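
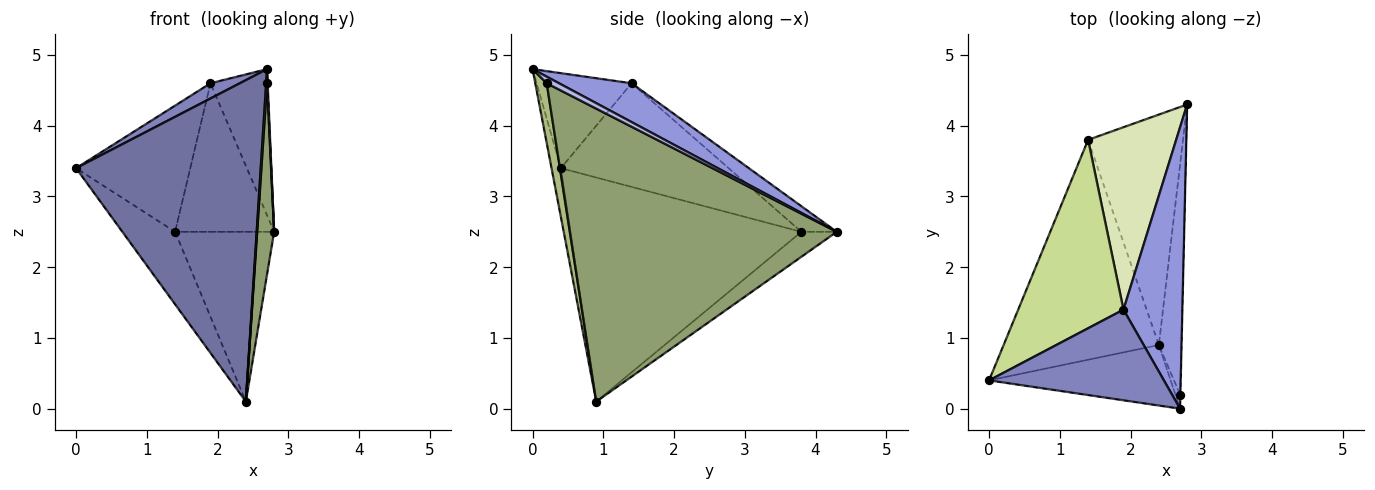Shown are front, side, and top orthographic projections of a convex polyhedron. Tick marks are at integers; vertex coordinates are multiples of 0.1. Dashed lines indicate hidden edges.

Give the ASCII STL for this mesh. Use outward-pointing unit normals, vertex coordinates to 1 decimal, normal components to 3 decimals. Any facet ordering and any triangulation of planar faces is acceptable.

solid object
 facet normal -0.050 -0.982 -0.185
  outer loop
   vertex 2.4 0.9 0.1
   vertex 2.7 0.0 4.8
   vertex 0.0 0.4 3.4
  endloop
 endfacet
 facet normal -0.472 -0.146 0.869
  outer loop
   vertex 1.9 1.4 4.6
   vertex 0.0 0.4 3.4
   vertex 2.7 0.0 4.8
  endloop
 endfacet
 facet normal 0.505 0.398 0.766
  outer loop
   vertex 1.9 1.4 4.6
   vertex 2.7 0.0 4.8
   vertex 2.8 4.3 2.5
  endloop
 endfacet
 facet normal 0.998 -0.050 -0.050
  outer loop
   vertex 2.7 0.2 4.6
   vertex 2.8 4.3 2.5
   vertex 2.7 0.0 4.8
  endloop
 endfacet
 facet normal 0.995 -0.063 -0.076
  outer loop
   vertex 2.7 0.2 4.6
   vertex 2.4 0.9 0.1
   vertex 2.8 4.3 2.5
  endloop
 endfacet
 facet normal 0.994 -0.078 -0.078
  outer loop
   vertex 2.7 0.2 4.6
   vertex 2.7 0.0 4.8
   vertex 2.4 0.9 0.1
  endloop
 endfacet
 facet normal -0.633 0.431 0.643
  outer loop
   vertex 1.4 3.8 2.5
   vertex 0.0 0.4 3.4
   vertex 1.9 1.4 4.6
  endloop
 endfacet
 facet normal -0.220 0.616 0.756
  outer loop
   vertex 1.4 3.8 2.5
   vertex 1.9 1.4 4.6
   vertex 2.8 4.3 2.5
  endloop
 endfacet
 facet normal -0.808 0.185 -0.560
  outer loop
   vertex 1.4 3.8 2.5
   vertex 2.4 0.9 0.1
   vertex 0.0 0.4 3.4
  endloop
 endfacet
 facet normal -0.207 0.580 -0.788
  outer loop
   vertex 1.4 3.8 2.5
   vertex 2.8 4.3 2.5
   vertex 2.4 0.9 0.1
  endloop
 endfacet
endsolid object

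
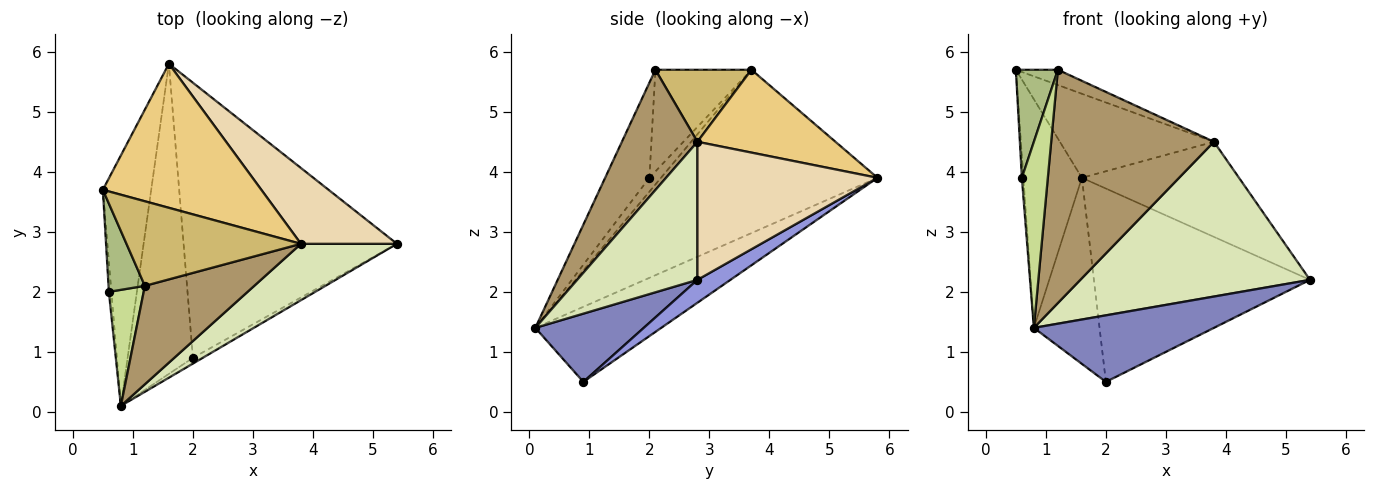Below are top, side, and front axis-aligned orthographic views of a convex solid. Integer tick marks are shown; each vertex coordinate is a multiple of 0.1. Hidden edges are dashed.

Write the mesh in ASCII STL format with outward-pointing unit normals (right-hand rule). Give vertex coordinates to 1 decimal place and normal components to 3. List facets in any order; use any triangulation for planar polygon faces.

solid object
 facet normal -0.928 0.251 -0.275
  outer loop
   vertex 1.6 5.8 3.9
   vertex 0.8 0.1 1.4
   vertex 0.5 3.7 5.7
  endloop
 endfacet
 facet normal 0.514 -0.854 -0.074
  outer loop
   vertex 2.0 0.9 0.5
   vertex 5.4 2.8 2.2
   vertex 0.8 0.1 1.4
  endloop
 endfacet
 facet normal 0.087 0.573 -0.815
  outer loop
   vertex 2.0 0.9 0.5
   vertex 1.6 5.8 3.9
   vertex 5.4 2.8 2.2
  endloop
 endfacet
 facet normal -0.702 0.366 -0.611
  outer loop
   vertex 2.0 0.9 0.5
   vertex 0.8 0.1 1.4
   vertex 1.6 5.8 3.9
  endloop
 endfacet
 facet normal -0.976 0.129 -0.176
  outer loop
   vertex 0.6 2.0 3.9
   vertex 0.5 3.7 5.7
   vertex 0.8 0.1 1.4
  endloop
 endfacet
 facet normal -0.871 -0.381 0.311
  outer loop
   vertex 0.6 2.0 3.9
   vertex 1.2 2.1 5.7
   vertex 0.5 3.7 5.7
  endloop
 endfacet
 facet normal -0.823 -0.483 0.301
  outer loop
   vertex 0.6 2.0 3.9
   vertex 0.8 0.1 1.4
   vertex 1.2 2.1 5.7
  endloop
 endfacet
 facet normal 0.441 -0.843 0.307
  outer loop
   vertex 3.8 2.8 4.5
   vertex 0.8 0.1 1.4
   vertex 5.4 2.8 2.2
  endloop
 endfacet
 facet normal 0.393 -0.847 0.357
  outer loop
   vertex 3.8 2.8 4.5
   vertex 1.2 2.1 5.7
   vertex 0.8 0.1 1.4
  endloop
 endfacet
 facet normal 0.376 0.165 0.912
  outer loop
   vertex 3.8 2.8 4.5
   vertex 0.5 3.7 5.7
   vertex 1.2 2.1 5.7
  endloop
 endfacet
 facet normal 0.412 0.459 0.787
  outer loop
   vertex 3.8 2.8 4.5
   vertex 1.6 5.8 3.9
   vertex 0.5 3.7 5.7
  endloop
 endfacet
 facet normal 0.667 0.582 0.464
  outer loop
   vertex 3.8 2.8 4.5
   vertex 5.4 2.8 2.2
   vertex 1.6 5.8 3.9
  endloop
 endfacet
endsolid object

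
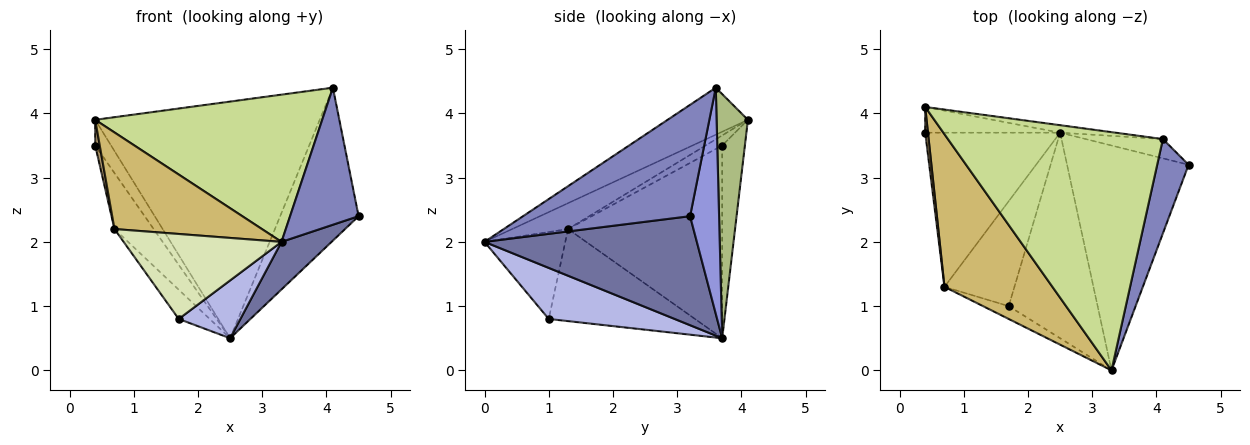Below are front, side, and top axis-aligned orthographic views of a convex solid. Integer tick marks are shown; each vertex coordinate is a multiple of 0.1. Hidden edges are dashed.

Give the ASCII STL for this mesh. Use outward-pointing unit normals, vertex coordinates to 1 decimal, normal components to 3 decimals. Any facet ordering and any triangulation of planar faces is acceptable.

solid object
 facet normal 0.660 -0.155 -0.735
  outer loop
   vertex 2.5 3.7 0.5
   vertex 4.5 3.2 2.4
   vertex 3.3 0.0 2.0
  endloop
 endfacet
 facet normal 0.895 -0.367 0.252
  outer loop
   vertex 4.1 3.6 4.4
   vertex 3.3 0.0 2.0
   vertex 4.5 3.2 2.4
  endloop
 endfacet
 facet normal 0.344 0.931 -0.117
  outer loop
   vertex 4.1 3.6 4.4
   vertex 4.5 3.2 2.4
   vertex 2.5 3.7 0.5
  endloop
 endfacet
 facet normal 0.484 -0.237 -0.843
  outer loop
   vertex 1.7 1.0 0.8
   vertex 2.5 3.7 0.5
   vertex 3.3 0.0 2.0
  endloop
 endfacet
 facet normal -0.711 0.497 -0.497
  outer loop
   vertex 0.4 4.1 3.9
   vertex 2.5 3.7 0.5
   vertex 0.4 3.7 3.5
  endloop
 endfacet
 facet normal 0.138 0.990 -0.031
  outer loop
   vertex 0.4 4.1 3.9
   vertex 4.1 3.6 4.4
   vertex 2.5 3.7 0.5
  endloop
 endfacet
 facet normal -0.183 -0.517 0.836
  outer loop
   vertex 0.4 4.1 3.9
   vertex 3.3 0.0 2.0
   vertex 4.1 3.6 4.4
  endloop
 endfacet
 facet normal -0.451 -0.882 -0.133
  outer loop
   vertex 0.7 1.3 2.2
   vertex 1.7 1.0 0.8
   vertex 3.3 0.0 2.0
  endloop
 endfacet
 facet normal -0.933 -0.254 0.254
  outer loop
   vertex 0.7 1.3 2.2
   vertex 0.4 4.1 3.9
   vertex 0.4 3.7 3.5
  endloop
 endfacet
 facet normal -0.198 -0.524 0.828
  outer loop
   vertex 0.7 1.3 2.2
   vertex 3.3 0.0 2.0
   vertex 0.4 4.1 3.9
  endloop
 endfacet
 facet normal -0.802 0.204 -0.561
  outer loop
   vertex 0.7 1.3 2.2
   vertex 0.4 3.7 3.5
   vertex 2.5 3.7 0.5
  endloop
 endfacet
 facet normal -0.785 0.166 -0.596
  outer loop
   vertex 0.7 1.3 2.2
   vertex 2.5 3.7 0.5
   vertex 1.7 1.0 0.8
  endloop
 endfacet
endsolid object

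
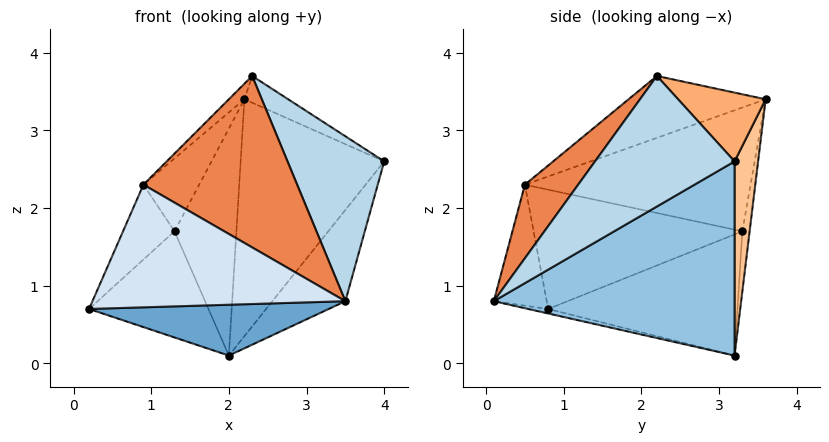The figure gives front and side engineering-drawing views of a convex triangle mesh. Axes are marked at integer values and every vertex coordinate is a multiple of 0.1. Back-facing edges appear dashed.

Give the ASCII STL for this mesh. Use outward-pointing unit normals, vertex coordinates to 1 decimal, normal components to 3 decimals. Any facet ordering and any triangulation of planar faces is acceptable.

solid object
 facet normal -0.019 -0.229 -0.973
  outer loop
   vertex 2.0 3.2 0.1
   vertex 3.5 0.1 0.8
   vertex 0.2 0.8 0.7
  endloop
 endfacet
 facet normal 0.760 0.230 -0.608
  outer loop
   vertex 2.0 3.2 0.1
   vertex 4.0 3.2 2.6
   vertex 3.5 0.1 0.8
  endloop
 endfacet
 facet normal 0.657 -0.455 0.601
  outer loop
   vertex 2.3 2.2 3.7
   vertex 3.5 0.1 0.8
   vertex 4.0 3.2 2.6
  endloop
 endfacet
 facet normal -0.204 -0.975 -0.094
  outer loop
   vertex 0.9 0.5 2.3
   vertex 0.2 0.8 0.7
   vertex 3.5 0.1 0.8
  endloop
 endfacet
 facet normal 0.253 -0.731 0.634
  outer loop
   vertex 0.9 0.5 2.3
   vertex 3.5 0.1 0.8
   vertex 2.3 2.2 3.7
  endloop
 endfacet
 facet normal 0.436 0.218 0.873
  outer loop
   vertex 2.2 3.6 3.4
   vertex 2.3 2.2 3.7
   vertex 4.0 3.2 2.6
  endloop
 endfacet
 facet normal 0.160 0.979 -0.128
  outer loop
   vertex 2.2 3.6 3.4
   vertex 4.0 3.2 2.6
   vertex 2.0 3.2 0.1
  endloop
 endfacet
 facet normal -0.755 0.086 0.651
  outer loop
   vertex 2.2 3.6 3.4
   vertex 0.9 0.5 2.3
   vertex 2.3 2.2 3.7
  endloop
 endfacet
 facet normal -0.116 0.987 -0.113
  outer loop
   vertex 1.3 3.3 1.7
   vertex 2.2 3.6 3.4
   vertex 2.0 3.2 0.1
  endloop
 endfacet
 facet normal -0.784 0.495 -0.374
  outer loop
   vertex 1.3 3.3 1.7
   vertex 2.0 3.2 0.1
   vertex 0.2 0.8 0.7
  endloop
 endfacet
 facet normal -0.879 0.217 0.425
  outer loop
   vertex 1.3 3.3 1.7
   vertex 0.2 0.8 0.7
   vertex 0.9 0.5 2.3
  endloop
 endfacet
 facet normal -0.878 0.217 0.427
  outer loop
   vertex 1.3 3.3 1.7
   vertex 0.9 0.5 2.3
   vertex 2.2 3.6 3.4
  endloop
 endfacet
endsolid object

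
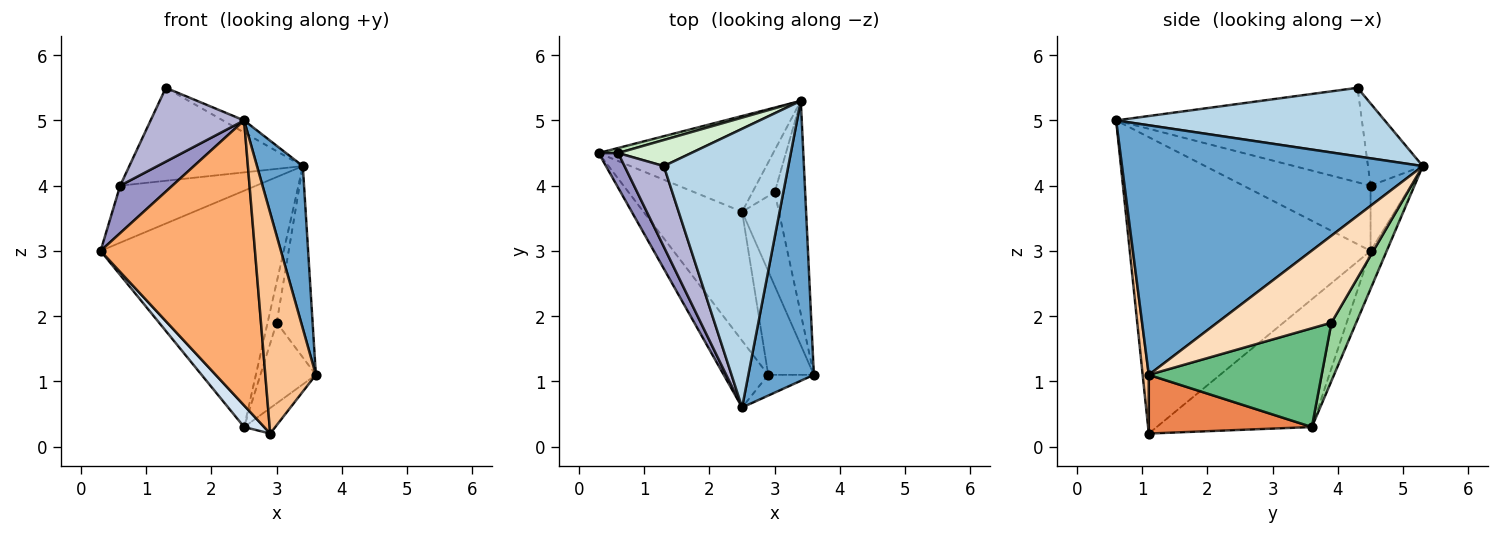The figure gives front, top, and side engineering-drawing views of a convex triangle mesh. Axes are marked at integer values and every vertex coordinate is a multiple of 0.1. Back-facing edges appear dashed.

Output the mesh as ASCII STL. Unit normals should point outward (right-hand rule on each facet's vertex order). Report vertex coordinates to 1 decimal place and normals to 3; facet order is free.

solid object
 facet normal 0.957 -0.146 0.251
  outer loop
   vertex 2.5 0.6 5.0
   vertex 3.6 1.1 1.1
   vertex 3.4 5.3 4.3
  endloop
 endfacet
 facet normal -0.081 0.924 -0.374
  outer loop
   vertex 2.5 3.6 0.3
   vertex 0.3 4.5 3.0
   vertex 3.4 5.3 4.3
  endloop
 endfacet
 facet normal 0.482 0.038 0.875
  outer loop
   vertex 1.3 4.3 5.5
   vertex 2.5 0.6 5.0
   vertex 3.4 5.3 4.3
  endloop
 endfacet
 facet normal -0.788 -0.102 -0.608
  outer loop
   vertex 2.9 1.1 0.2
   vertex 0.3 4.5 3.0
   vertex 2.5 3.6 0.3
  endloop
 endfacet
 facet normal 0.781 0.149 -0.607
  outer loop
   vertex 2.9 1.1 0.2
   vertex 2.5 3.6 0.3
   vertex 3.6 1.1 1.1
  endloop
 endfacet
 facet normal -0.835 -0.535 -0.125
  outer loop
   vertex 2.9 1.1 0.2
   vertex 2.5 0.6 5.0
   vertex 0.3 4.5 3.0
  endloop
 endfacet
 facet normal 0.120 -0.988 -0.093
  outer loop
   vertex 2.9 1.1 0.2
   vertex 3.6 1.1 1.1
   vertex 2.5 0.6 5.0
  endloop
 endfacet
 facet normal 0.905 0.284 -0.317
  outer loop
   vertex 3.0 3.9 1.9
   vertex 3.4 5.3 4.3
   vertex 3.6 1.1 1.1
  endloop
 endfacet
 facet normal 0.897 0.288 -0.334
  outer loop
   vertex 3.0 3.9 1.9
   vertex 3.6 1.1 1.1
   vertex 2.5 3.6 0.3
  endloop
 endfacet
 facet normal 0.883 0.325 -0.337
  outer loop
   vertex 3.0 3.9 1.9
   vertex 2.5 3.6 0.3
   vertex 3.4 5.3 4.3
  endloop
 endfacet
 facet normal -0.282 0.956 0.085
  outer loop
   vertex 0.6 4.5 4.0
   vertex 3.4 5.3 4.3
   vertex 0.3 4.5 3.0
  endloop
 endfacet
 facet normal -0.291 0.921 0.259
  outer loop
   vertex 0.6 4.5 4.0
   vertex 1.3 4.3 5.5
   vertex 3.4 5.3 4.3
  endloop
 endfacet
 facet normal -0.891 -0.366 0.267
  outer loop
   vertex 0.6 4.5 4.0
   vertex 0.3 4.5 3.0
   vertex 2.5 0.6 5.0
  endloop
 endfacet
 facet normal -0.871 -0.331 0.362
  outer loop
   vertex 0.6 4.5 4.0
   vertex 2.5 0.6 5.0
   vertex 1.3 4.3 5.5
  endloop
 endfacet
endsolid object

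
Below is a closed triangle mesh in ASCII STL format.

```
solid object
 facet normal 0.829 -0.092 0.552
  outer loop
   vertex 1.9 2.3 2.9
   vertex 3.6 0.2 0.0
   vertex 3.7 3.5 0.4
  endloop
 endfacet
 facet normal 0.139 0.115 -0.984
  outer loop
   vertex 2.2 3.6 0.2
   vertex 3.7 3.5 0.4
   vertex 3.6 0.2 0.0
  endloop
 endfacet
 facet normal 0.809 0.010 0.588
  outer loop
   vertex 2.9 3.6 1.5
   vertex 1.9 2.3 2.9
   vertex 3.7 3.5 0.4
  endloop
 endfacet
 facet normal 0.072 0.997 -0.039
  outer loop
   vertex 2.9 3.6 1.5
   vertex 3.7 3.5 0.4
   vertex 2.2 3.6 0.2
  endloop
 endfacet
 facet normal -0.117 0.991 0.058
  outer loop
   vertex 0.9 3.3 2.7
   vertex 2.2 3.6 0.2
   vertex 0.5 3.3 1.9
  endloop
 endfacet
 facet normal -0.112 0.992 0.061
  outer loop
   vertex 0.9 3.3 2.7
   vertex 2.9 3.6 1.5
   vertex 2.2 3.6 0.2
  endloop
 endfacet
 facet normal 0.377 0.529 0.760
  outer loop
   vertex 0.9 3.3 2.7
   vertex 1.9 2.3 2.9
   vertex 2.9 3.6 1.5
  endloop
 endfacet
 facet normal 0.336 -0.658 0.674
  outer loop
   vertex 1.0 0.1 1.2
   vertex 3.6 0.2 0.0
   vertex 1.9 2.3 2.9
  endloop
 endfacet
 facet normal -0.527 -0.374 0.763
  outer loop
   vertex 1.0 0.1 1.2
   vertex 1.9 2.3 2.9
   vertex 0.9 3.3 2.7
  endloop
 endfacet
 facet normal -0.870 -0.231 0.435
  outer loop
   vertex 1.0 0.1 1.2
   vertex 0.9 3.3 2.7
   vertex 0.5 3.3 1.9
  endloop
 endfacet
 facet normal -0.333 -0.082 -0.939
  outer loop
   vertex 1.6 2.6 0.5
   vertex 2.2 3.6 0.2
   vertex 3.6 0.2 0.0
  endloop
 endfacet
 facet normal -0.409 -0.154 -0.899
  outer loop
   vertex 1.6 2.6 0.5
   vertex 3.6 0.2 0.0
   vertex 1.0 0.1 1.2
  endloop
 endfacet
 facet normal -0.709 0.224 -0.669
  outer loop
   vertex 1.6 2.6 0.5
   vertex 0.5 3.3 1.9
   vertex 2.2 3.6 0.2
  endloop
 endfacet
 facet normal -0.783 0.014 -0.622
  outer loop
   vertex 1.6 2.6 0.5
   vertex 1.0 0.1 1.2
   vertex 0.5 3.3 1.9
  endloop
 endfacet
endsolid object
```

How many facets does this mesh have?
14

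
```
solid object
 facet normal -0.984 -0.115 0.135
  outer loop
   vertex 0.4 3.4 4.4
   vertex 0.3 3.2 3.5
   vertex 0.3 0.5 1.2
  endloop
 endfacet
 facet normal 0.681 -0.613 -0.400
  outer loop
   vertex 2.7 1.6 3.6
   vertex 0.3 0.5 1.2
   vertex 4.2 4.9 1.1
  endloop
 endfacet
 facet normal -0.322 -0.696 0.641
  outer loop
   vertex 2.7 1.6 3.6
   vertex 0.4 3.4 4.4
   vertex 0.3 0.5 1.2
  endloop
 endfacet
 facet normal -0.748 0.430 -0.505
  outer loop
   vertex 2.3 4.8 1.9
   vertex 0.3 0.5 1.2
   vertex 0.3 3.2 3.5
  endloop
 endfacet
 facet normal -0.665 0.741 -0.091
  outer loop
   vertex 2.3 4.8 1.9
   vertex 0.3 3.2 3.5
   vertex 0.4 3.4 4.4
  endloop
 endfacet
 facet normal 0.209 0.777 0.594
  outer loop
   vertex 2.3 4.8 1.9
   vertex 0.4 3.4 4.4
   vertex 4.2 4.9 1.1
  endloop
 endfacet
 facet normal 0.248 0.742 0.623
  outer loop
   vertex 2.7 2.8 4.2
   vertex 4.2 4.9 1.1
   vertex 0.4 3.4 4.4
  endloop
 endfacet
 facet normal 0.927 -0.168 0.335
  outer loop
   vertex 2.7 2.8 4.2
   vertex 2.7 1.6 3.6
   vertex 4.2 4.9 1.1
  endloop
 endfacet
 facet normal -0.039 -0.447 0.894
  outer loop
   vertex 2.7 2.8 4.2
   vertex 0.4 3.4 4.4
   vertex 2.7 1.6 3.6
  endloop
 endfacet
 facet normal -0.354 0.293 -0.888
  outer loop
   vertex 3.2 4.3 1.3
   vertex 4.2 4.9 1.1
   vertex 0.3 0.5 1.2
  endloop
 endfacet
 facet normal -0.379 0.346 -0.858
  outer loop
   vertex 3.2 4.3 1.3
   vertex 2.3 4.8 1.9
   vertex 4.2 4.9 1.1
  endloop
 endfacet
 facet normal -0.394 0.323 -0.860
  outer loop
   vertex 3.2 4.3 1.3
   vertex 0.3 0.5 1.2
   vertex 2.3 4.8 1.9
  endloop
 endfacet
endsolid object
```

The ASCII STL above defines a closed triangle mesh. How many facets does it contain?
12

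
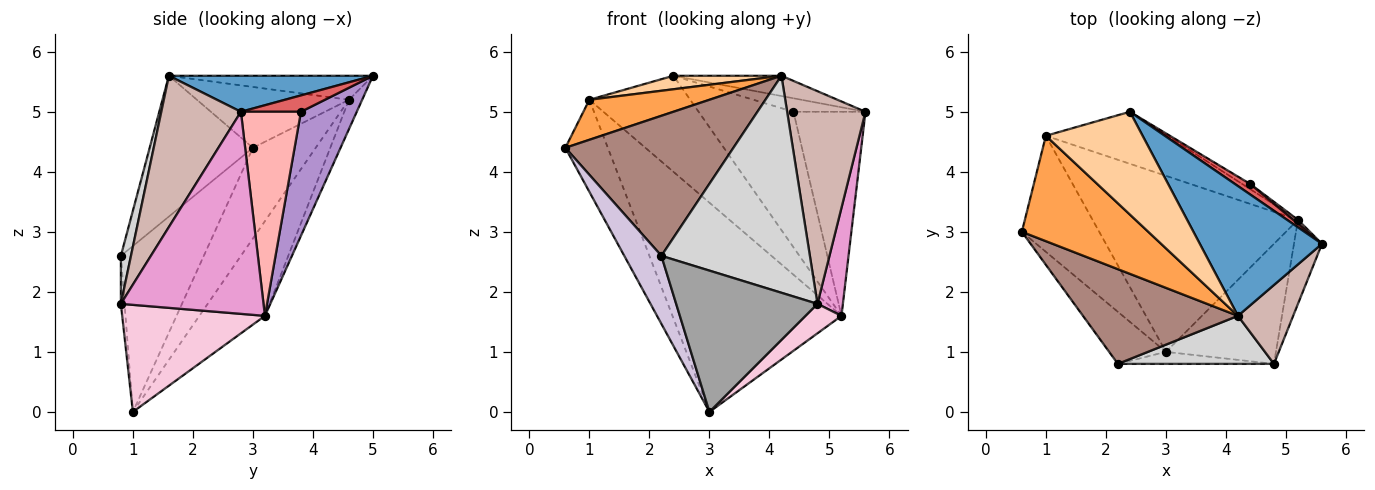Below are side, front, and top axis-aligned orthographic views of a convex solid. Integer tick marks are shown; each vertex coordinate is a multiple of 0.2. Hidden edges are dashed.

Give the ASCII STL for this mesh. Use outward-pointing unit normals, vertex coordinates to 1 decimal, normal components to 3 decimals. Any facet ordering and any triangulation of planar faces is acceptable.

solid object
 facet normal 0.280 0.148 0.949
  outer loop
   vertex 4.2 1.6 5.6
   vertex 5.6 2.8 5.0
   vertex 2.4 5.0 5.6
  endloop
 endfacet
 facet normal -0.676 0.458 -0.577
  outer loop
   vertex 1.0 4.6 5.2
   vertex 3.0 1.0 0.0
   vertex 0.6 3.0 4.4
  endloop
 endfacet
 facet normal -0.410 -0.324 0.853
  outer loop
   vertex 1.0 4.6 5.2
   vertex 0.6 3.0 4.4
   vertex 4.2 1.6 5.6
  endloop
 endfacet
 facet normal -0.239 -0.126 0.963
  outer loop
   vertex 1.0 4.6 5.2
   vertex 4.2 1.6 5.6
   vertex 2.4 5.0 5.6
  endloop
 endfacet
 facet normal -0.114 0.874 -0.473
  outer loop
   vertex 1.0 4.6 5.2
   vertex 2.4 5.0 5.6
   vertex 5.2 3.2 1.6
  endloop
 endfacet
 facet normal -0.285 0.733 -0.617
  outer loop
   vertex 1.0 4.6 5.2
   vertex 5.2 3.2 1.6
   vertex 3.0 1.0 0.0
  endloop
 endfacet
 facet normal 0.550 0.659 0.513
  outer loop
   vertex 4.4 3.8 5.0
   vertex 2.4 5.0 5.6
   vertex 5.6 2.8 5.0
  endloop
 endfacet
 facet normal 0.640 0.768 0.015
  outer loop
   vertex 4.4 3.8 5.0
   vertex 5.6 2.8 5.0
   vertex 5.2 3.2 1.6
  endloop
 endfacet
 facet normal 0.507 0.861 -0.033
  outer loop
   vertex 4.4 3.8 5.0
   vertex 5.2 3.2 1.6
   vertex 2.4 5.0 5.6
  endloop
 endfacet
 facet normal -0.871 -0.390 -0.298
  outer loop
   vertex 2.2 0.8 2.6
   vertex 0.6 3.0 4.4
   vertex 3.0 1.0 0.0
  endloop
 endfacet
 facet normal -0.454 -0.738 0.499
  outer loop
   vertex 2.2 0.8 2.6
   vertex 4.2 1.6 5.6
   vertex 0.6 3.0 4.4
  endloop
 endfacet
 facet normal 0.690 -0.679 0.252
  outer loop
   vertex 4.8 0.8 1.8
   vertex 5.6 2.8 5.0
   vertex 4.2 1.6 5.6
  endloop
 endfacet
 facet normal 0.975 -0.174 -0.135
  outer loop
   vertex 4.8 0.8 1.8
   vertex 5.2 3.2 1.6
   vertex 5.6 2.8 5.0
  endloop
 endfacet
 facet normal 0.687 -0.173 -0.706
  outer loop
   vertex 4.8 0.8 1.8
   vertex 3.0 1.0 0.0
   vertex 5.2 3.2 1.6
  endloop
 endfacet
 facet normal -0.026 -0.996 -0.085
  outer loop
   vertex 4.8 0.8 1.8
   vertex 2.2 0.8 2.6
   vertex 3.0 1.0 0.0
  endloop
 endfacet
 facet normal 0.066 -0.974 0.216
  outer loop
   vertex 4.8 0.8 1.8
   vertex 4.2 1.6 5.6
   vertex 2.2 0.8 2.6
  endloop
 endfacet
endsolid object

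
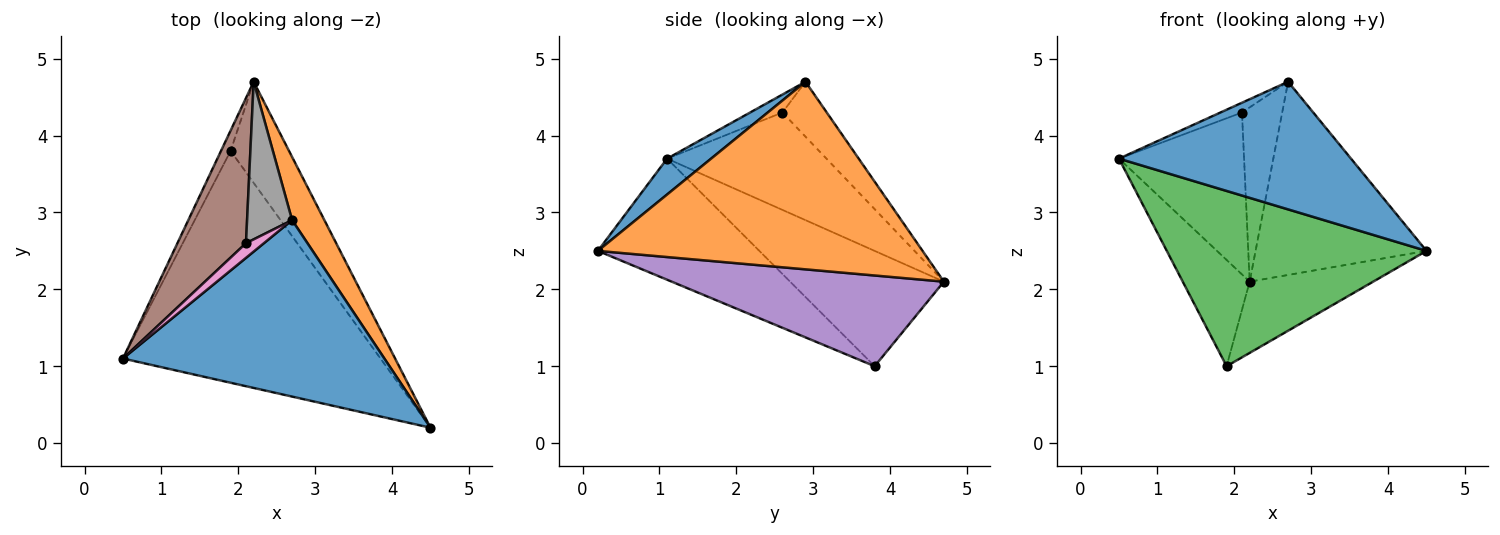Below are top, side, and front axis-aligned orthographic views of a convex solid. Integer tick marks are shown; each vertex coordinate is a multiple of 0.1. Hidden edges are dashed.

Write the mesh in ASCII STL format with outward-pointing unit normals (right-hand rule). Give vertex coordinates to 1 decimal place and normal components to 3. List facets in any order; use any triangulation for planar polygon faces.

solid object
 facet normal 0.111 -0.582 0.805
  outer loop
   vertex 2.7 2.9 4.7
   vertex 0.5 1.1 3.7
   vertex 4.5 0.2 2.5
  endloop
 endfacet
 facet normal 0.875 0.461 0.151
  outer loop
   vertex 2.7 2.9 4.7
   vertex 4.5 0.2 2.5
   vertex 2.2 4.7 2.1
  endloop
 endfacet
 facet normal -0.351 -0.565 -0.747
  outer loop
   vertex 1.9 3.8 1.0
   vertex 4.5 0.2 2.5
   vertex 0.5 1.1 3.7
  endloop
 endfacet
 facet normal -0.914 0.398 -0.076
  outer loop
   vertex 1.9 3.8 1.0
   vertex 0.5 1.1 3.7
   vertex 2.2 4.7 2.1
  endloop
 endfacet
 facet normal 0.785 0.356 -0.506
  outer loop
   vertex 1.9 3.8 1.0
   vertex 2.2 4.7 2.1
   vertex 4.5 0.2 2.5
  endloop
 endfacet
 facet normal -0.688 0.540 0.484
  outer loop
   vertex 2.1 2.6 4.3
   vertex 2.2 4.7 2.1
   vertex 0.5 1.1 3.7
  endloop
 endfacet
 facet normal -0.640 0.426 0.640
  outer loop
   vertex 2.1 2.6 4.3
   vertex 0.5 1.1 3.7
   vertex 2.7 2.9 4.7
  endloop
 endfacet
 facet normal -0.633 0.574 0.519
  outer loop
   vertex 2.1 2.6 4.3
   vertex 2.7 2.9 4.7
   vertex 2.2 4.7 2.1
  endloop
 endfacet
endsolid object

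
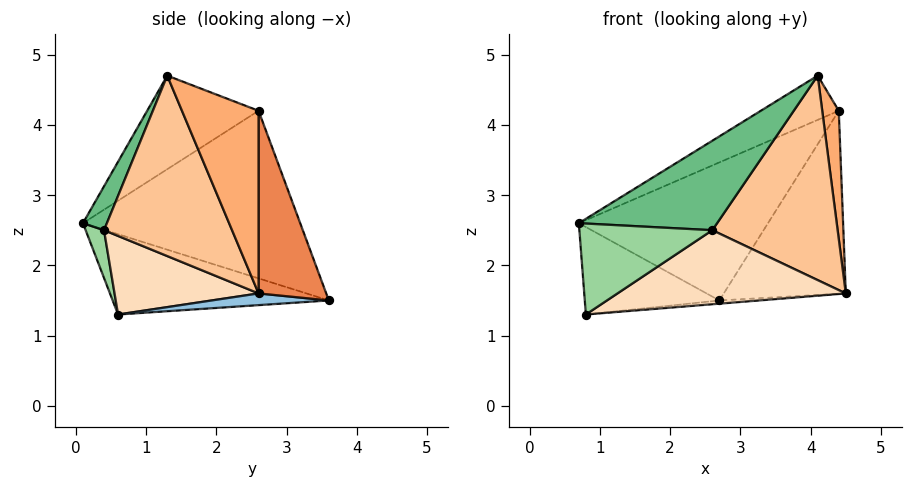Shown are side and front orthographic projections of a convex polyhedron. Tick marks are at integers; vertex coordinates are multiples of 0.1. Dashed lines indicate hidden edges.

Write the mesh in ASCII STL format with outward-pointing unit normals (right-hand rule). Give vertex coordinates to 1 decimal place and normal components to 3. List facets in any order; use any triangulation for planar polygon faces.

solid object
 facet normal -0.841 0.524 0.137
  outer loop
   vertex 0.8 0.6 1.3
   vertex 0.7 0.1 2.6
   vertex 2.7 3.6 1.5
  endloop
 endfacet
 facet normal 0.068 0.023 -0.997
  outer loop
   vertex 0.8 0.6 1.3
   vertex 2.7 3.6 1.5
   vertex 4.5 2.6 1.6
  endloop
 endfacet
 facet normal -0.613 0.533 0.583
  outer loop
   vertex 4.4 2.6 4.2
   vertex 2.7 3.6 1.5
   vertex 0.7 0.1 2.6
  endloop
 endfacet
 facet normal -0.580 0.406 0.707
  outer loop
   vertex 4.4 2.6 4.2
   vertex 0.7 0.1 2.6
   vertex 4.1 1.3 4.7
  endloop
 endfacet
 facet normal 0.485 0.874 0.019
  outer loop
   vertex 4.4 2.6 4.2
   vertex 4.5 2.6 1.6
   vertex 2.7 3.6 1.5
  endloop
 endfacet
 facet normal 0.977 -0.211 0.038
  outer loop
   vertex 4.4 2.6 4.2
   vertex 4.1 1.3 4.7
   vertex 4.5 2.6 1.6
  endloop
 endfacet
 facet normal 0.701 -0.686 -0.197
  outer loop
   vertex 2.6 0.4 2.5
   vertex 4.5 2.6 1.6
   vertex 4.1 1.3 4.7
  endloop
 endfacet
 facet normal 0.388 -0.616 -0.685
  outer loop
   vertex 2.6 0.4 2.5
   vertex 0.8 0.6 1.3
   vertex 4.5 2.6 1.6
  endloop
 endfacet
 facet normal 0.164 -0.947 0.276
  outer loop
   vertex 2.6 0.4 2.5
   vertex 4.1 1.3 4.7
   vertex 0.7 0.1 2.6
  endloop
 endfacet
 facet normal 0.128 -0.929 -0.347
  outer loop
   vertex 2.6 0.4 2.5
   vertex 0.7 0.1 2.6
   vertex 0.8 0.6 1.3
  endloop
 endfacet
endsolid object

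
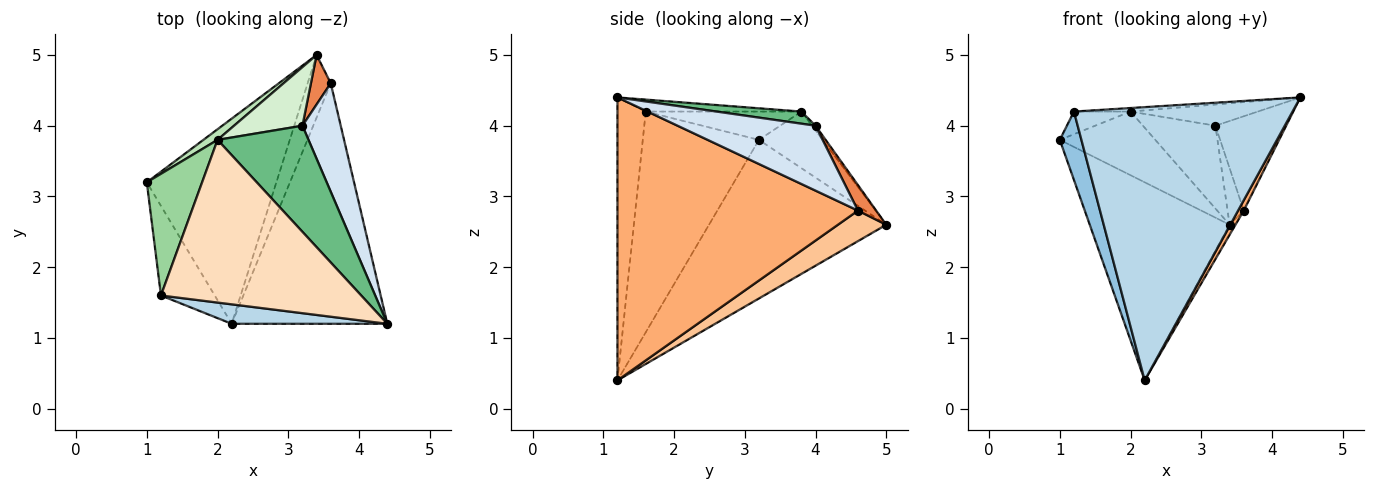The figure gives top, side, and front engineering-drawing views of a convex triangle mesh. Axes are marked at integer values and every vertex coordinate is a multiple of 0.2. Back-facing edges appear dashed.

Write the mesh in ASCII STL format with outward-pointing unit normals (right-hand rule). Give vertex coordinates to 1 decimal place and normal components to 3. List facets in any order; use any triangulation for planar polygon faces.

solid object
 facet normal -0.661 0.521 -0.540
  outer loop
   vertex 2.2 1.2 0.4
   vertex 1.0 3.2 3.8
   vertex 3.4 5.0 2.6
  endloop
 endfacet
 facet normal -0.956 -0.178 -0.233
  outer loop
   vertex 1.2 1.6 4.2
   vertex 1.0 3.2 3.8
   vertex 2.2 1.2 0.4
  endloop
 endfacet
 facet normal -0.128 -0.989 0.070
  outer loop
   vertex 1.2 1.6 4.2
   vertex 2.2 1.2 0.4
   vertex 4.4 1.2 4.4
  endloop
 endfacet
 facet normal 0.788 0.404 0.465
  outer loop
   vertex 3.6 4.6 2.8
   vertex 3.2 4.0 4.0
   vertex 4.4 1.2 4.4
  endloop
 endfacet
 facet normal 0.646 0.574 0.503
  outer loop
   vertex 3.6 4.6 2.8
   vertex 3.4 5.0 2.6
   vertex 3.2 4.0 4.0
  endloop
 endfacet
 facet normal 0.876 -0.021 -0.482
  outer loop
   vertex 3.6 4.6 2.8
   vertex 4.4 1.2 4.4
   vertex 2.2 1.2 0.4
  endloop
 endfacet
 facet normal 0.794 0.097 -0.600
  outer loop
   vertex 3.6 4.6 2.8
   vertex 2.2 1.2 0.4
   vertex 3.4 5.0 2.6
  endloop
 endfacet
 facet normal -0.060 0.022 0.998
  outer loop
   vertex 2.0 3.8 4.2
   vertex 1.2 1.6 4.2
   vertex 4.4 1.2 4.4
  endloop
 endfacet
 facet normal 0.130 0.194 0.972
  outer loop
   vertex 2.0 3.8 4.2
   vertex 4.4 1.2 4.4
   vertex 3.2 4.0 4.0
  endloop
 endfacet
 facet normal -0.449 0.163 0.878
  outer loop
   vertex 2.0 3.8 4.2
   vertex 1.0 3.2 3.8
   vertex 1.2 1.6 4.2
  endloop
 endfacet
 facet normal -0.549 0.824 0.137
  outer loop
   vertex 2.0 3.8 4.2
   vertex 3.4 5.0 2.6
   vertex 1.0 3.2 3.8
  endloop
 endfacet
 facet normal -0.040 0.816 0.577
  outer loop
   vertex 2.0 3.8 4.2
   vertex 3.2 4.0 4.0
   vertex 3.4 5.0 2.6
  endloop
 endfacet
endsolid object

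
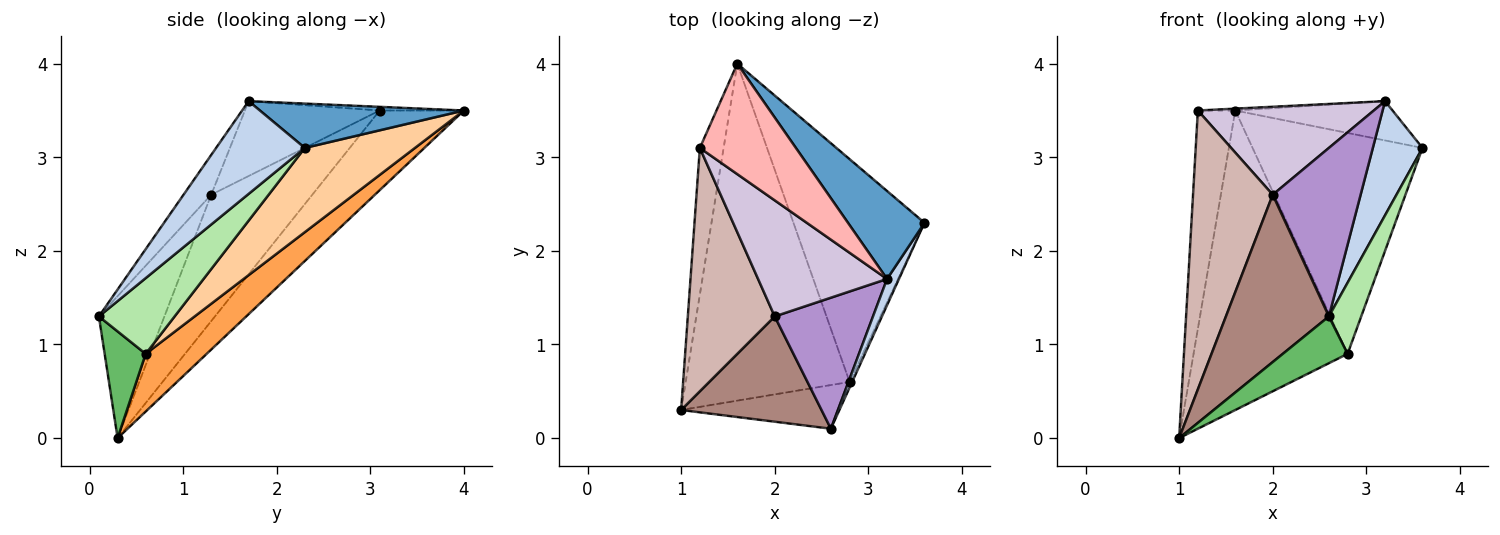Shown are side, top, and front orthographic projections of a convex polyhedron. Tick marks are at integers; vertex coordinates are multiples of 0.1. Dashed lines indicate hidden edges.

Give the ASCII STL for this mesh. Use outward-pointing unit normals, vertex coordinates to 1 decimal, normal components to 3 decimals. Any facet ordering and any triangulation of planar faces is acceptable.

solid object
 facet normal 0.468 0.361 0.807
  outer loop
   vertex 3.2 1.7 3.6
   vertex 3.6 2.3 3.1
   vertex 1.6 4.0 3.5
  endloop
 endfacet
 facet normal 0.867 -0.485 0.111
  outer loop
   vertex 2.6 0.1 1.3
   vertex 3.6 2.3 3.1
   vertex 3.2 1.7 3.6
  endloop
 endfacet
 facet normal 0.254 0.643 -0.723
  outer loop
   vertex 2.8 0.6 0.9
   vertex 1.0 0.3 0.0
   vertex 1.6 4.0 3.5
  endloop
 endfacet
 facet normal 0.415 0.641 -0.646
  outer loop
   vertex 2.8 0.6 0.9
   vertex 1.6 4.0 3.5
   vertex 3.6 2.3 3.1
  endloop
 endfacet
 facet normal 0.420 -0.663 -0.619
  outer loop
   vertex 2.8 0.6 0.9
   vertex 2.6 0.1 1.3
   vertex 1.0 0.3 0.0
  endloop
 endfacet
 facet normal 0.919 -0.392 -0.031
  outer loop
   vertex 2.8 0.6 0.9
   vertex 3.6 2.3 3.1
   vertex 2.6 0.1 1.3
  endloop
 endfacet
 facet normal -0.882 0.392 -0.263
  outer loop
   vertex 1.2 3.1 3.5
   vertex 1.6 4.0 3.5
   vertex 1.0 0.3 0.0
  endloop
 endfacet
 facet normal -0.038 0.017 0.999
  outer loop
   vertex 1.2 3.1 3.5
   vertex 3.2 1.7 3.6
   vertex 1.6 4.0 3.5
  endloop
 endfacet
 facet normal -0.241 -0.766 0.596
  outer loop
   vertex 2.0 1.3 2.6
   vertex 2.6 0.1 1.3
   vertex 3.2 1.7 3.6
  endloop
 endfacet
 facet normal -0.420 -0.548 0.723
  outer loop
   vertex 2.0 1.3 2.6
   vertex 3.2 1.7 3.6
   vertex 1.2 3.1 3.5
  endloop
 endfacet
 facet normal -0.474 -0.745 0.469
  outer loop
   vertex 2.0 1.3 2.6
   vertex 1.0 0.3 0.0
   vertex 2.6 0.1 1.3
  endloop
 endfacet
 facet normal -0.691 -0.545 0.475
  outer loop
   vertex 2.0 1.3 2.6
   vertex 1.2 3.1 3.5
   vertex 1.0 0.3 0.0
  endloop
 endfacet
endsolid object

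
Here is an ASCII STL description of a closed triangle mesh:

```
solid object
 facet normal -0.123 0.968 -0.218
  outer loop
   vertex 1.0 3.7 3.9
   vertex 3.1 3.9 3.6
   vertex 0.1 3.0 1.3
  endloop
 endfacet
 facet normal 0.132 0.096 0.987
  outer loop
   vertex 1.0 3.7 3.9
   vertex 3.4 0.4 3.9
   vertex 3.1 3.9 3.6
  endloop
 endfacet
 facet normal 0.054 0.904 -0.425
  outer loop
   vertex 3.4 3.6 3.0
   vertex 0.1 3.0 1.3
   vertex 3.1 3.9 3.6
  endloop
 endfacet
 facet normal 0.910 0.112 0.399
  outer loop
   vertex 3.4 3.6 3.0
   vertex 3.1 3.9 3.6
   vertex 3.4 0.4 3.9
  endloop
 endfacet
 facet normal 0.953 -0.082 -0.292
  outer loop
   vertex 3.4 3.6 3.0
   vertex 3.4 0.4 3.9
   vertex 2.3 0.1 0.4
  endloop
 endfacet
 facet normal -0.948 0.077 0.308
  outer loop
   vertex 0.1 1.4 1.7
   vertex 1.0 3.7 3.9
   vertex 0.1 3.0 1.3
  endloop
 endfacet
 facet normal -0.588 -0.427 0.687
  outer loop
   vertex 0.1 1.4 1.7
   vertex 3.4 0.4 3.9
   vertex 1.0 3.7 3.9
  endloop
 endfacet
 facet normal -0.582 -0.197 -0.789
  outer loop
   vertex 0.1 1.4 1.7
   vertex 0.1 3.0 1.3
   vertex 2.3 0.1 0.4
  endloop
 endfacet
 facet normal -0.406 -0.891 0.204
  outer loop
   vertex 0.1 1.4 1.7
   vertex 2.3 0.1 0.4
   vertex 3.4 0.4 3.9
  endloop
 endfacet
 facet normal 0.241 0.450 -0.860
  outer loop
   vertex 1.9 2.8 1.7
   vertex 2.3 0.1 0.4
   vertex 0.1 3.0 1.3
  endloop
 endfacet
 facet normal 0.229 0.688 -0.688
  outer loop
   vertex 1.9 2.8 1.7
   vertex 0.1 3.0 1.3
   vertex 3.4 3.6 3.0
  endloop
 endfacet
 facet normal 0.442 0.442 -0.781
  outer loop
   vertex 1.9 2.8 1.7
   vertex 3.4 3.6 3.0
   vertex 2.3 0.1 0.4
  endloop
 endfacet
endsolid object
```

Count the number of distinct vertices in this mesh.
8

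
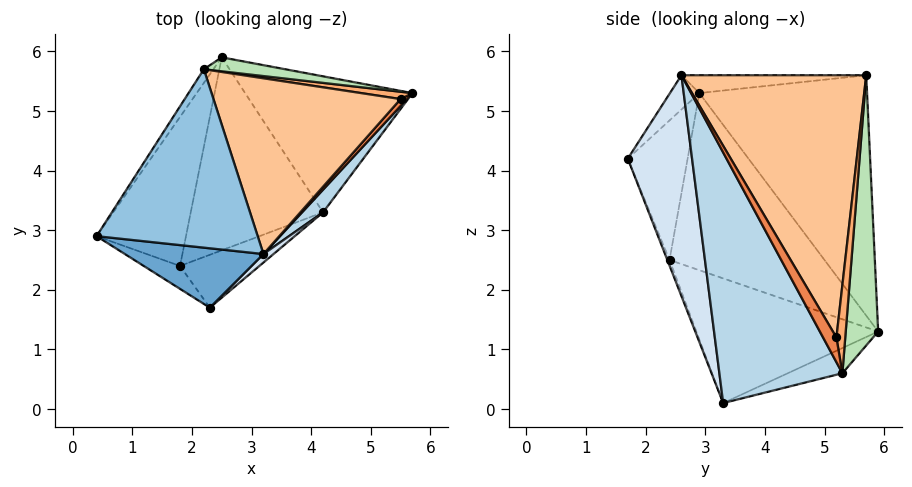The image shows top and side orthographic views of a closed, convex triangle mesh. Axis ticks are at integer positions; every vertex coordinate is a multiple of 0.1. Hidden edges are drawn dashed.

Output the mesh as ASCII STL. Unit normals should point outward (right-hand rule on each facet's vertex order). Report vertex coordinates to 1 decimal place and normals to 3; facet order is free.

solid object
 facet normal -0.149 -0.786 0.601
  outer loop
   vertex 3.2 2.6 5.6
   vertex 0.4 2.9 5.3
   vertex 2.3 1.7 4.2
  endloop
 endfacet
 facet normal -0.110 -0.036 0.993
  outer loop
   vertex 2.2 5.7 5.6
   vertex 0.4 2.9 5.3
   vertex 3.2 2.6 5.6
  endloop
 endfacet
 facet normal 0.790 -0.609 0.066
  outer loop
   vertex 4.2 3.3 0.1
   vertex 5.7 5.3 0.6
   vertex 3.2 2.6 5.6
  endloop
 endfacet
 facet normal 0.682 -0.731 0.031
  outer loop
   vertex 4.2 3.3 0.1
   vertex 3.2 2.6 5.6
   vertex 2.3 1.7 4.2
  endloop
 endfacet
 facet normal 0.889 -0.397 0.230
  outer loop
   vertex 5.5 5.2 1.2
   vertex 3.2 2.6 5.6
   vertex 5.7 5.3 0.6
  endloop
 endfacet
 facet normal 0.531 0.789 0.309
  outer loop
   vertex 5.5 5.2 1.2
   vertex 5.7 5.3 0.6
   vertex 2.2 5.7 5.6
  endloop
 endfacet
 facet normal 0.787 0.254 0.562
  outer loop
   vertex 5.5 5.2 1.2
   vertex 2.2 5.7 5.6
   vertex 3.2 2.6 5.6
  endloop
 endfacet
 facet normal -0.590 -0.793 -0.153
  outer loop
   vertex 1.8 2.4 2.5
   vertex 2.3 1.7 4.2
   vertex 0.4 2.9 5.3
  endloop
 endfacet
 facet normal -0.026 -0.927 -0.374
  outer loop
   vertex 1.8 2.4 2.5
   vertex 4.2 3.3 0.1
   vertex 2.3 1.7 4.2
  endloop
 endfacet
 facet normal -0.681 -0.112 -0.723
  outer loop
   vertex 2.5 5.9 1.3
   vertex 4.2 3.3 0.1
   vertex 1.8 2.4 2.5
  endloop
 endfacet
 facet normal 0.196 0.979 0.059
  outer loop
   vertex 2.5 5.9 1.3
   vertex 2.2 5.7 5.6
   vertex 5.7 5.3 0.6
  endloop
 endfacet
 facet normal -0.140 0.338 -0.931
  outer loop
   vertex 2.5 5.9 1.3
   vertex 5.7 5.3 0.6
   vertex 4.2 3.3 0.1
  endloop
 endfacet
 facet normal -0.839 0.543 -0.033
  outer loop
   vertex 2.5 5.9 1.3
   vertex 0.4 2.9 5.3
   vertex 2.2 5.7 5.6
  endloop
 endfacet
 facet normal -0.892 0.024 -0.451
  outer loop
   vertex 2.5 5.9 1.3
   vertex 1.8 2.4 2.5
   vertex 0.4 2.9 5.3
  endloop
 endfacet
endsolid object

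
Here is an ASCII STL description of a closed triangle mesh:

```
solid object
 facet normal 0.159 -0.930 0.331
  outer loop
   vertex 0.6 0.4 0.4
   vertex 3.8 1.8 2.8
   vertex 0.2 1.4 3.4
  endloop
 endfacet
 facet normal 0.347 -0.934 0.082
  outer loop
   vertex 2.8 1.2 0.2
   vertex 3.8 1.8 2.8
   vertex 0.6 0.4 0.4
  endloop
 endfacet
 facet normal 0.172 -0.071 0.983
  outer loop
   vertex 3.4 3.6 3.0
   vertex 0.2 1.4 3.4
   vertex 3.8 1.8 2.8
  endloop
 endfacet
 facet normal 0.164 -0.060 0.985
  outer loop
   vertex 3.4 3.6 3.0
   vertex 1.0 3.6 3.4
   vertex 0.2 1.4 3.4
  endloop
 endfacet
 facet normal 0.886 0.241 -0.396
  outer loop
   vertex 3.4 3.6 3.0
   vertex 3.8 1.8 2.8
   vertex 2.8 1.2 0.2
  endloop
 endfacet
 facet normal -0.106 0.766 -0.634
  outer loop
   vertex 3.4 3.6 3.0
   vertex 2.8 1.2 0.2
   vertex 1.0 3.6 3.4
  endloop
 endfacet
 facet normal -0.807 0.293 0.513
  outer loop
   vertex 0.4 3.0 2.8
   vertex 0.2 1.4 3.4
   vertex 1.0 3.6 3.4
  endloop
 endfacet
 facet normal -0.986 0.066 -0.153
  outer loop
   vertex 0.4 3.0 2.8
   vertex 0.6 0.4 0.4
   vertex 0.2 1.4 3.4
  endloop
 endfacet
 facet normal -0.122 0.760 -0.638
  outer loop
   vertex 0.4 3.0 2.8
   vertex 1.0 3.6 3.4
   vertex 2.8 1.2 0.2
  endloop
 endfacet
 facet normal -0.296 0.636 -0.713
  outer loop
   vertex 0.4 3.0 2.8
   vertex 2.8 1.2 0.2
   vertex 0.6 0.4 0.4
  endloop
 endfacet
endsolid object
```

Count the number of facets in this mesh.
10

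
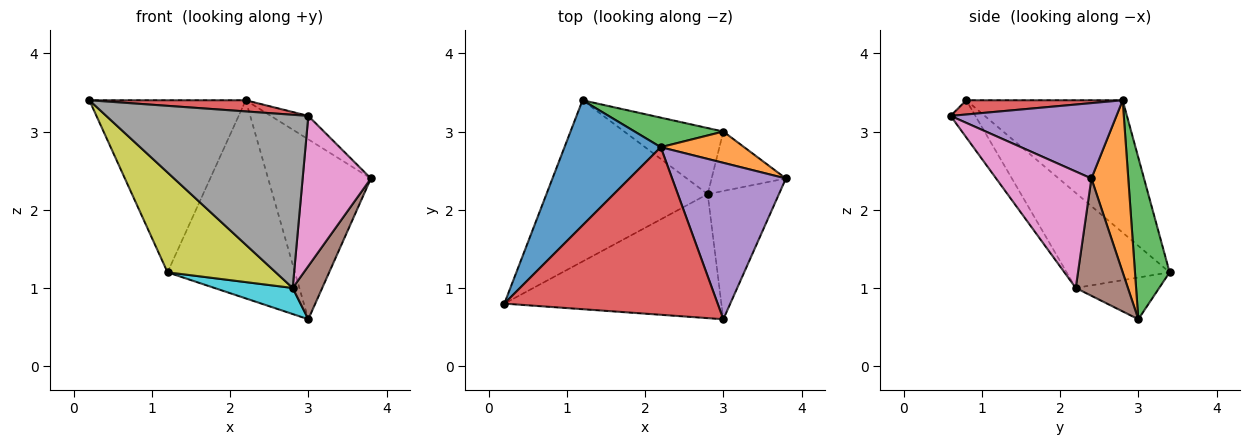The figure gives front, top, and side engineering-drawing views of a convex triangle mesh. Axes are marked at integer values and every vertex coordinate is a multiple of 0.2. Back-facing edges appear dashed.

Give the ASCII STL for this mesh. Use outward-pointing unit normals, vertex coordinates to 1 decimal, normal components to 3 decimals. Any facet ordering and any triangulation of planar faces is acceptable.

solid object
 facet normal -0.629 0.629 0.457
  outer loop
   vertex 2.2 2.8 3.4
   vertex 1.2 3.4 1.2
   vertex 0.2 0.8 3.4
  endloop
 endfacet
 facet normal 0.333 0.929 0.162
  outer loop
   vertex 2.2 2.8 3.4
   vertex 3.8 2.4 2.4
   vertex 3.0 3.0 0.6
  endloop
 endfacet
 facet normal 0.260 0.955 0.142
  outer loop
   vertex 2.2 2.8 3.4
   vertex 3.0 3.0 0.6
   vertex 1.2 3.4 1.2
  endloop
 endfacet
 facet normal 0.066 -0.066 0.996
  outer loop
   vertex 3.0 0.6 3.2
   vertex 2.2 2.8 3.4
   vertex 0.2 0.8 3.4
  endloop
 endfacet
 facet normal 0.548 0.124 0.827
  outer loop
   vertex 3.0 0.6 3.2
   vertex 3.8 2.4 2.4
   vertex 2.2 2.8 3.4
  endloop
 endfacet
 facet normal 0.762 -0.432 -0.483
  outer loop
   vertex 2.8 2.2 1.0
   vertex 3.0 3.0 0.6
   vertex 3.8 2.4 2.4
  endloop
 endfacet
 facet normal 0.728 -0.521 -0.445
  outer loop
   vertex 2.8 2.2 1.0
   vertex 3.8 2.4 2.4
   vertex 3.0 0.6 3.2
  endloop
 endfacet
 facet normal -0.099 -0.809 -0.579
  outer loop
   vertex 2.8 2.2 1.0
   vertex 3.0 0.6 3.2
   vertex 0.2 0.8 3.4
  endloop
 endfacet
 facet normal -0.448 -0.471 -0.760
  outer loop
   vertex 2.8 2.2 1.0
   vertex 0.2 0.8 3.4
   vertex 1.2 3.4 1.2
  endloop
 endfacet
 facet normal -0.365 -0.342 -0.866
  outer loop
   vertex 2.8 2.2 1.0
   vertex 1.2 3.4 1.2
   vertex 3.0 3.0 0.6
  endloop
 endfacet
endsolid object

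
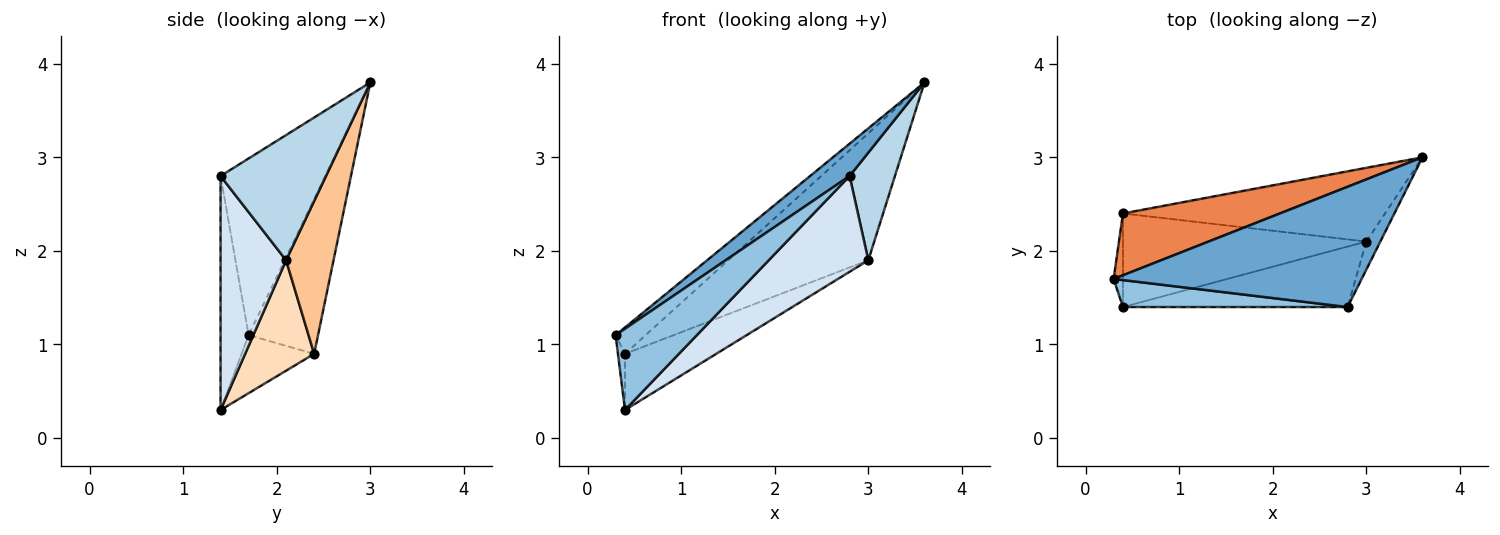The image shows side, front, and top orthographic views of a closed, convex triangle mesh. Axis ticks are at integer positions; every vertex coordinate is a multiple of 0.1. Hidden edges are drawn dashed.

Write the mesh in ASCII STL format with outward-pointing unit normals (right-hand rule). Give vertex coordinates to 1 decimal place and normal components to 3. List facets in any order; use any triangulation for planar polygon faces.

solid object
 facet normal -0.567 -0.214 0.796
  outer loop
   vertex 2.8 1.4 2.8
   vertex 3.6 3.0 3.8
   vertex 0.3 1.7 1.1
  endloop
 endfacet
 facet normal -0.312 -0.902 0.299
  outer loop
   vertex 2.8 1.4 2.8
   vertex 0.3 1.7 1.1
   vertex 0.4 1.4 0.3
  endloop
 endfacet
 facet normal 0.914 -0.393 -0.102
  outer loop
   vertex 3.0 2.1 1.9
   vertex 3.6 3.0 3.8
   vertex 2.8 1.4 2.8
  endloop
 endfacet
 facet normal 0.486 -0.739 -0.467
  outer loop
   vertex 3.0 2.1 1.9
   vertex 2.8 1.4 2.8
   vertex 0.4 1.4 0.3
  endloop
 endfacet
 facet normal -0.672 0.291 0.681
  outer loop
   vertex 0.4 2.4 0.9
   vertex 0.3 1.7 1.1
   vertex 3.6 3.0 3.8
  endloop
 endfacet
 facet normal -0.983 0.095 -0.159
  outer loop
   vertex 0.4 2.4 0.9
   vertex 0.4 1.4 0.3
   vertex 0.3 1.7 1.1
  endloop
 endfacet
 facet normal 0.281 0.830 -0.482
  outer loop
   vertex 0.4 2.4 0.9
   vertex 3.6 3.0 3.8
   vertex 3.0 2.1 1.9
  endloop
 endfacet
 facet normal 0.363 0.479 -0.799
  outer loop
   vertex 0.4 2.4 0.9
   vertex 3.0 2.1 1.9
   vertex 0.4 1.4 0.3
  endloop
 endfacet
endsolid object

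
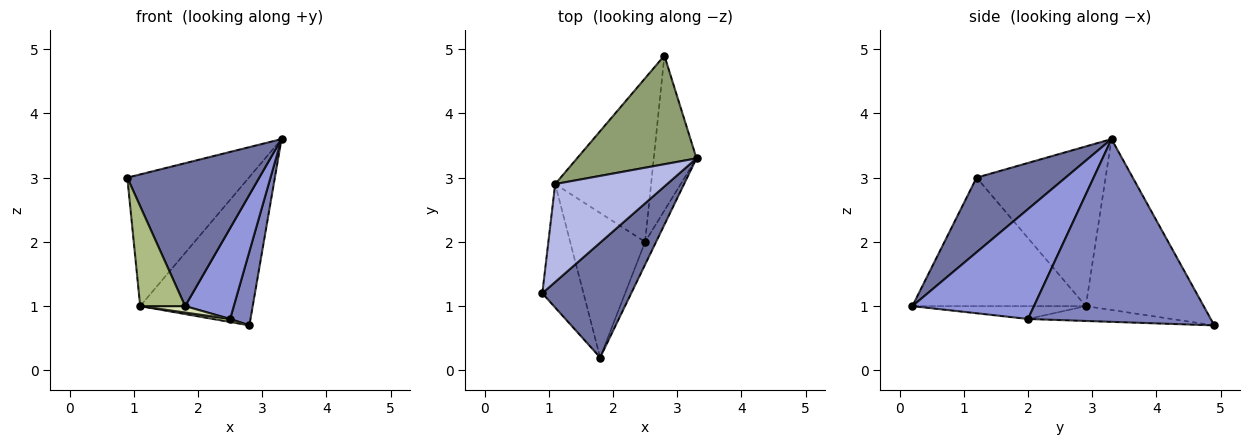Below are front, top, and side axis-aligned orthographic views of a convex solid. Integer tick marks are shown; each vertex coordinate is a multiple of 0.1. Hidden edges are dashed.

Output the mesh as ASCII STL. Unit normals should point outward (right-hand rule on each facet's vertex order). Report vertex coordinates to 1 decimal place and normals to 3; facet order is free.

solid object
 facet normal 0.465 -0.690 0.554
  outer loop
   vertex 1.8 0.2 1.0
   vertex 3.3 3.3 3.6
   vertex 0.9 1.2 3.0
  endloop
 endfacet
 facet normal 0.968 -0.108 -0.226
  outer loop
   vertex 2.5 2.0 0.8
   vertex 2.8 4.9 0.7
   vertex 3.3 3.3 3.6
  endloop
 endfacet
 facet normal 0.925 -0.370 -0.092
  outer loop
   vertex 2.5 2.0 0.8
   vertex 3.3 3.3 3.6
   vertex 1.8 0.2 1.0
  endloop
 endfacet
 facet normal -0.648 0.611 0.454
  outer loop
   vertex 1.1 2.9 1.0
   vertex 0.9 1.2 3.0
   vertex 3.3 3.3 3.6
  endloop
 endfacet
 facet normal -0.645 0.616 0.451
  outer loop
   vertex 1.1 2.9 1.0
   vertex 3.3 3.3 3.6
   vertex 2.8 4.9 0.7
  endloop
 endfacet
 facet normal -0.925 -0.240 -0.296
  outer loop
   vertex 1.1 2.9 1.0
   vertex 1.8 0.2 1.0
   vertex 0.9 1.2 3.0
  endloop
 endfacet
 facet normal -0.153 -0.018 -0.988
  outer loop
   vertex 1.1 2.9 1.0
   vertex 2.8 4.9 0.7
   vertex 2.5 2.0 0.8
  endloop
 endfacet
 facet normal -0.169 -0.044 -0.985
  outer loop
   vertex 1.1 2.9 1.0
   vertex 2.5 2.0 0.8
   vertex 1.8 0.2 1.0
  endloop
 endfacet
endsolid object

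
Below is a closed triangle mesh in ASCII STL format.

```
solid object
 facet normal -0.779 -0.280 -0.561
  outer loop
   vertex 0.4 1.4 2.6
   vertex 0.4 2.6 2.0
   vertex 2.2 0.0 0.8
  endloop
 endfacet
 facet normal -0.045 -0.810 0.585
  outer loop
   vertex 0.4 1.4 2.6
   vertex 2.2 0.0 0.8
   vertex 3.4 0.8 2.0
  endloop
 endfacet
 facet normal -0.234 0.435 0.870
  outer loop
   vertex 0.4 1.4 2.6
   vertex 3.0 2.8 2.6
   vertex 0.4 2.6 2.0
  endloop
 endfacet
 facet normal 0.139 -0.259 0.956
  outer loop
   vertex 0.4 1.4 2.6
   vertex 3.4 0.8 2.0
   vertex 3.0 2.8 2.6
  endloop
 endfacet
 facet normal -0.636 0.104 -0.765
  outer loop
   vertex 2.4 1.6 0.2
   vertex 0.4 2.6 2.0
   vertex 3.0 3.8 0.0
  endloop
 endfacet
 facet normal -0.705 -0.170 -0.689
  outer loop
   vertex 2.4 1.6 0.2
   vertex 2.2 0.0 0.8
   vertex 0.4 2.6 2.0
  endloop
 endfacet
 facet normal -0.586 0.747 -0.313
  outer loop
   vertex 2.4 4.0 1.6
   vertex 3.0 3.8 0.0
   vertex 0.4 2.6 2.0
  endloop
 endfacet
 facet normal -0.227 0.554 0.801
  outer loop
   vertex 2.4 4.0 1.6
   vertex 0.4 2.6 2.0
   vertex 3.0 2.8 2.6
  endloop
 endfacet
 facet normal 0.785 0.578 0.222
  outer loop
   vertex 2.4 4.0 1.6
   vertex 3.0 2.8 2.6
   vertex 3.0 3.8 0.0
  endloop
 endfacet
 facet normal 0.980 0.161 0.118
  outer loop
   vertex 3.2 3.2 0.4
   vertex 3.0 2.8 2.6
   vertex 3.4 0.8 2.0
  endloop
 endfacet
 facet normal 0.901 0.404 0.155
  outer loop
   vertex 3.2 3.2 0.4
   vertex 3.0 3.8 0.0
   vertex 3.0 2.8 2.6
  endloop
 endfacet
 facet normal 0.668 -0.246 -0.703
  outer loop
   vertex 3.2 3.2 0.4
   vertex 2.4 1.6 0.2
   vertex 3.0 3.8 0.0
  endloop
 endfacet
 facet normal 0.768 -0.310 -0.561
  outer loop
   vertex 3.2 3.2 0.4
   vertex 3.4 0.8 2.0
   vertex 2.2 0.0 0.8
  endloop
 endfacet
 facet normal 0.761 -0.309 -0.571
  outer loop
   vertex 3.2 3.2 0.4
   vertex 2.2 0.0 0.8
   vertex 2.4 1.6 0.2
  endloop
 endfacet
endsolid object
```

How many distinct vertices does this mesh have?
9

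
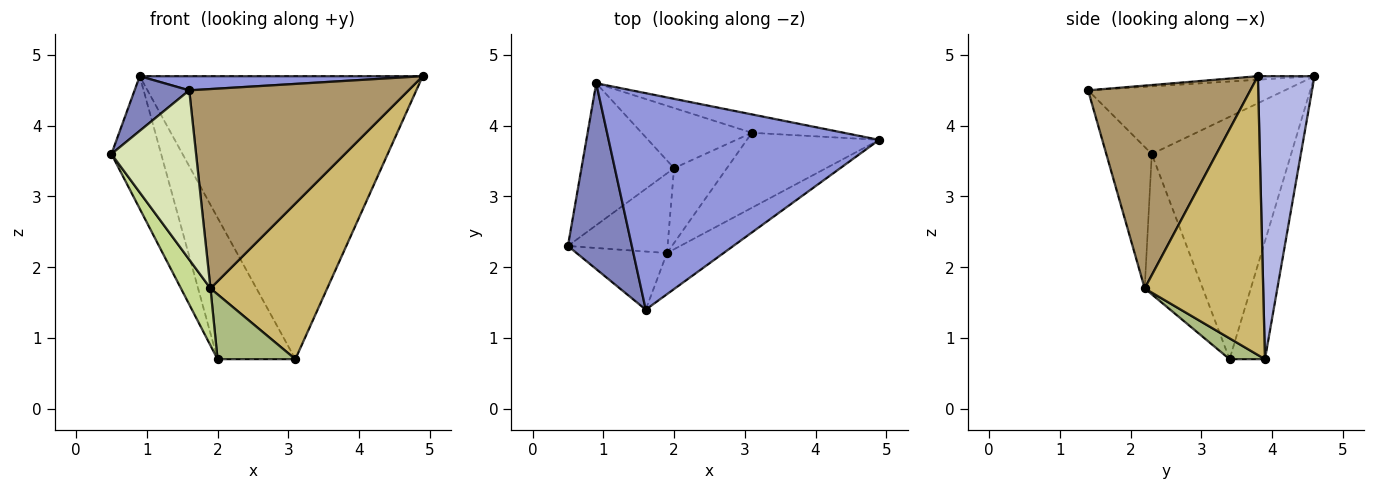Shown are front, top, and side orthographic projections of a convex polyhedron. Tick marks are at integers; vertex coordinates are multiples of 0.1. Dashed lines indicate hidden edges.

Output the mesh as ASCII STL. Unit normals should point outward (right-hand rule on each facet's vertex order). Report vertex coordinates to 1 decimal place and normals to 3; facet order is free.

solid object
 facet normal -0.886 0.316 -0.339
  outer loop
   vertex 2.0 3.4 0.7
   vertex 0.5 2.3 3.6
   vertex 0.9 4.6 4.7
  endloop
 endfacet
 facet normal -0.713 -0.198 0.673
  outer loop
   vertex 1.6 1.4 4.5
   vertex 0.9 4.6 4.7
   vertex 0.5 2.3 3.6
  endloop
 endfacet
 facet normal -0.013 -0.065 0.998
  outer loop
   vertex 1.6 1.4 4.5
   vertex 4.9 3.8 4.7
   vertex 0.9 4.6 4.7
  endloop
 endfacet
 facet normal 0.196 0.979 -0.064
  outer loop
   vertex 3.1 3.9 0.7
   vertex 0.9 4.6 4.7
   vertex 4.9 3.8 4.7
  endloop
 endfacet
 facet normal -0.386 0.849 -0.361
  outer loop
   vertex 3.1 3.9 0.7
   vertex 2.0 3.4 0.7
   vertex 0.9 4.6 4.7
  endloop
 endfacet
 facet normal 0.285 -0.628 -0.724
  outer loop
   vertex 1.9 2.2 1.7
   vertex 2.0 3.4 0.7
   vertex 3.1 3.9 0.7
  endloop
 endfacet
 facet normal -0.753 -0.383 -0.535
  outer loop
   vertex 1.9 2.2 1.7
   vertex 0.5 2.3 3.6
   vertex 2.0 3.4 0.7
  endloop
 endfacet
 facet normal -0.453 -0.843 -0.289
  outer loop
   vertex 1.9 2.2 1.7
   vertex 1.6 1.4 4.5
   vertex 0.5 2.3 3.6
  endloop
 endfacet
 facet normal 0.587 -0.793 -0.164
  outer loop
   vertex 1.9 2.2 1.7
   vertex 4.9 3.8 4.7
   vertex 1.6 1.4 4.5
  endloop
 endfacet
 facet normal 0.675 -0.665 -0.320
  outer loop
   vertex 1.9 2.2 1.7
   vertex 3.1 3.9 0.7
   vertex 4.9 3.8 4.7
  endloop
 endfacet
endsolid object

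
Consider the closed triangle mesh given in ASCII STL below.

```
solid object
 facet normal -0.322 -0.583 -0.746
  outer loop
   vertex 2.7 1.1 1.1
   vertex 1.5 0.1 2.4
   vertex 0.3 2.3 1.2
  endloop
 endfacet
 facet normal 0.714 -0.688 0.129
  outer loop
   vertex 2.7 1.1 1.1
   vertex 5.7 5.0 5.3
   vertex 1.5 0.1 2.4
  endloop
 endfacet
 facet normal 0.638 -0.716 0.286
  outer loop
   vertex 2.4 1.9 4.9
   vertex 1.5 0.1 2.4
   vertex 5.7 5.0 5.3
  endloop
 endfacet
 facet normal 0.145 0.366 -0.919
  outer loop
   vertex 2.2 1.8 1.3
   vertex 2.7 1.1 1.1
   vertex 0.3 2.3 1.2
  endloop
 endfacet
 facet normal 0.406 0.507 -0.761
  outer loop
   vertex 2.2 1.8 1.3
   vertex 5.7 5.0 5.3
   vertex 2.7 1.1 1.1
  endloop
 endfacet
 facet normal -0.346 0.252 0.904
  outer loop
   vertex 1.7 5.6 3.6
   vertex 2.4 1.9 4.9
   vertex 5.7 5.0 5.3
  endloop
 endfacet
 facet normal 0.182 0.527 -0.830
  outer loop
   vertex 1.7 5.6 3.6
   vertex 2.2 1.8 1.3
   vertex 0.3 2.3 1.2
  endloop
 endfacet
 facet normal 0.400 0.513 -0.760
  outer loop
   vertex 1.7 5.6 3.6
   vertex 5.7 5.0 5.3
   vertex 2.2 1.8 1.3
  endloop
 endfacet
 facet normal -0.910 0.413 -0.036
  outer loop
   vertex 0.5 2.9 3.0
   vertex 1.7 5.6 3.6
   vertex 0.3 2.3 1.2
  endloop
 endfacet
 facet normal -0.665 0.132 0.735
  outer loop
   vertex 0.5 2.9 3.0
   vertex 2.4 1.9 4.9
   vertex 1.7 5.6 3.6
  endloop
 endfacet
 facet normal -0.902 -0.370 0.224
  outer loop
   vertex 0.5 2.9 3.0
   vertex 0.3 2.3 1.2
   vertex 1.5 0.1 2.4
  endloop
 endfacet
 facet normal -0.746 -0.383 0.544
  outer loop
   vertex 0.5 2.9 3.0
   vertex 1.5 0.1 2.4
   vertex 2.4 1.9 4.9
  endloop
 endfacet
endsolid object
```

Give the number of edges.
18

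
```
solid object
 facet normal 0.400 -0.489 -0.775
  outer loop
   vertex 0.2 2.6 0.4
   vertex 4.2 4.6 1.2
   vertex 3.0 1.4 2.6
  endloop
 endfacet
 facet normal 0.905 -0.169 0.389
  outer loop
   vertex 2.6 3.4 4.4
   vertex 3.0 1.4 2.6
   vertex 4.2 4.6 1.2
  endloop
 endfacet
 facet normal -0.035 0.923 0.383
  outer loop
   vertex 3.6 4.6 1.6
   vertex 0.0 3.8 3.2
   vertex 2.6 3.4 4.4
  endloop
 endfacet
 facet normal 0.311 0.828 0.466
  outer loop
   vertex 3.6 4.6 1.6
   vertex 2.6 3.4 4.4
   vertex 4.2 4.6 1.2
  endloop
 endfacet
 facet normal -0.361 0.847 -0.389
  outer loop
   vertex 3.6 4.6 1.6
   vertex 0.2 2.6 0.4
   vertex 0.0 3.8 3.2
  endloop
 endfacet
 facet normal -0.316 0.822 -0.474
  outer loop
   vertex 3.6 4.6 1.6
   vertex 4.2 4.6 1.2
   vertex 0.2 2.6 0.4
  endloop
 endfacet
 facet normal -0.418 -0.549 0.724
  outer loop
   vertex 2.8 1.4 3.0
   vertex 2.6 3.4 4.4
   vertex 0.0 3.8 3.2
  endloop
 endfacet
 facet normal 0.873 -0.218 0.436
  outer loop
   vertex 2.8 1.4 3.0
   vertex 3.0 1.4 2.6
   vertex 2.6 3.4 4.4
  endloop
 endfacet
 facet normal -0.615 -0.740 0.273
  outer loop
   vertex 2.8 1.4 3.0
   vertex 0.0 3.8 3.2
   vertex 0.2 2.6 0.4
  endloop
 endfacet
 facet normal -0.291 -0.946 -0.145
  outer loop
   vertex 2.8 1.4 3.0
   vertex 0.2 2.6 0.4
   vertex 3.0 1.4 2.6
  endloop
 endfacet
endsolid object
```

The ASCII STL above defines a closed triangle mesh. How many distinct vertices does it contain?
7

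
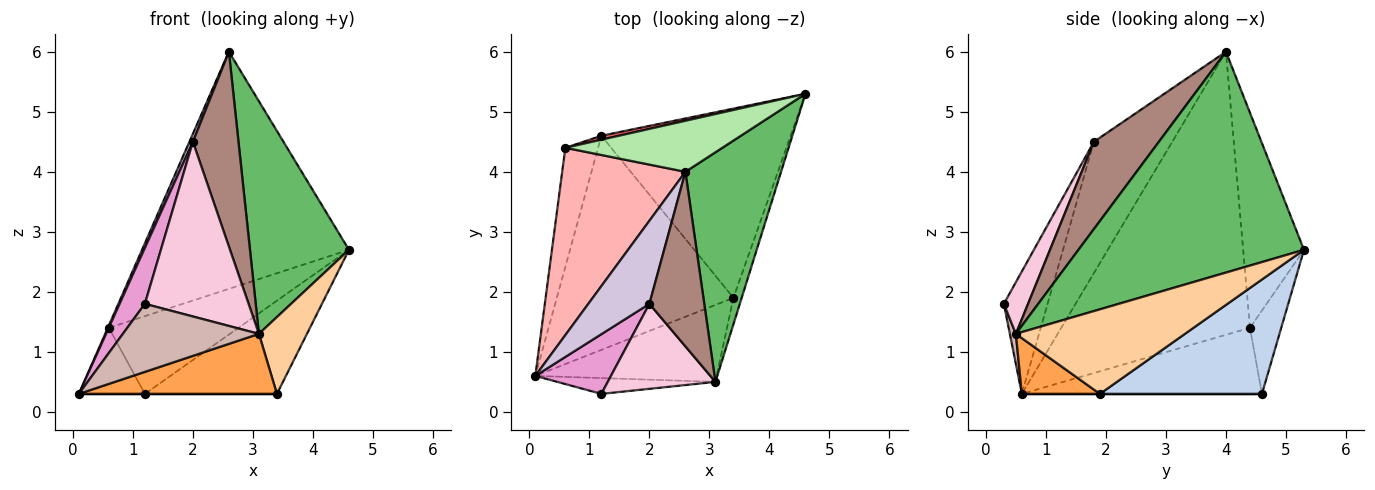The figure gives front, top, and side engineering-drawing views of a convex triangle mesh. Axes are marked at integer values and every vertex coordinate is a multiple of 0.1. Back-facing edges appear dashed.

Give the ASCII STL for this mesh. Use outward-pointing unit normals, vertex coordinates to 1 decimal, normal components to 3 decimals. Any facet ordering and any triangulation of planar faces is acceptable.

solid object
 facet normal 0.000 0.000 -1.000
  outer loop
   vertex 1.2 4.6 0.3
   vertex 3.4 1.9 0.3
   vertex 0.1 0.6 0.3
  endloop
 endfacet
 facet normal 0.477 0.388 -0.789
  outer loop
   vertex 1.2 4.6 0.3
   vertex 4.6 5.3 2.7
   vertex 3.4 1.9 0.3
  endloop
 endfacet
 facet normal 0.235 -0.598 -0.766
  outer loop
   vertex 3.1 0.5 1.3
   vertex 0.1 0.6 0.3
   vertex 3.4 1.9 0.3
  endloop
 endfacet
 facet normal 0.958 -0.272 -0.094
  outer loop
   vertex 3.1 0.5 1.3
   vertex 3.4 1.9 0.3
   vertex 4.6 5.3 2.7
  endloop
 endfacet
 facet normal 0.851 -0.374 0.369
  outer loop
   vertex 3.1 0.5 1.3
   vertex 4.6 5.3 2.7
   vertex 2.6 4.0 6.0
  endloop
 endfacet
 facet normal -0.277 0.939 0.202
  outer loop
   vertex 0.6 4.4 1.4
   vertex 2.6 4.0 6.0
   vertex 4.6 5.3 2.7
  endloop
 endfacet
 facet normal -0.234 0.971 0.049
  outer loop
   vertex 0.6 4.4 1.4
   vertex 4.6 5.3 2.7
   vertex 1.2 4.6 0.3
  endloop
 endfacet
 facet normal -0.917 0.005 0.399
  outer loop
   vertex 0.6 4.4 1.4
   vertex 0.1 0.6 0.3
   vertex 2.6 4.0 6.0
  endloop
 endfacet
 facet normal -0.870 0.239 -0.431
  outer loop
   vertex 0.6 4.4 1.4
   vertex 1.2 4.6 0.3
   vertex 0.1 0.6 0.3
  endloop
 endfacet
 facet normal -0.906 -0.040 0.421
  outer loop
   vertex 2.0 1.8 4.5
   vertex 2.6 4.0 6.0
   vertex 0.1 0.6 0.3
  endloop
 endfacet
 facet normal 0.728 -0.511 0.458
  outer loop
   vertex 2.0 1.8 4.5
   vertex 3.1 0.5 1.3
   vertex 2.6 4.0 6.0
  endloop
 endfacet
 facet normal 0.043 -0.973 -0.226
  outer loop
   vertex 1.2 0.3 1.8
   vertex 0.1 0.6 0.3
   vertex 3.1 0.5 1.3
  endloop
 endfacet
 facet normal -0.763 -0.442 0.471
  outer loop
   vertex 1.2 0.3 1.8
   vertex 2.0 1.8 4.5
   vertex 0.1 0.6 0.3
  endloop
 endfacet
 facet normal 0.205 -0.880 0.428
  outer loop
   vertex 1.2 0.3 1.8
   vertex 3.1 0.5 1.3
   vertex 2.0 1.8 4.5
  endloop
 endfacet
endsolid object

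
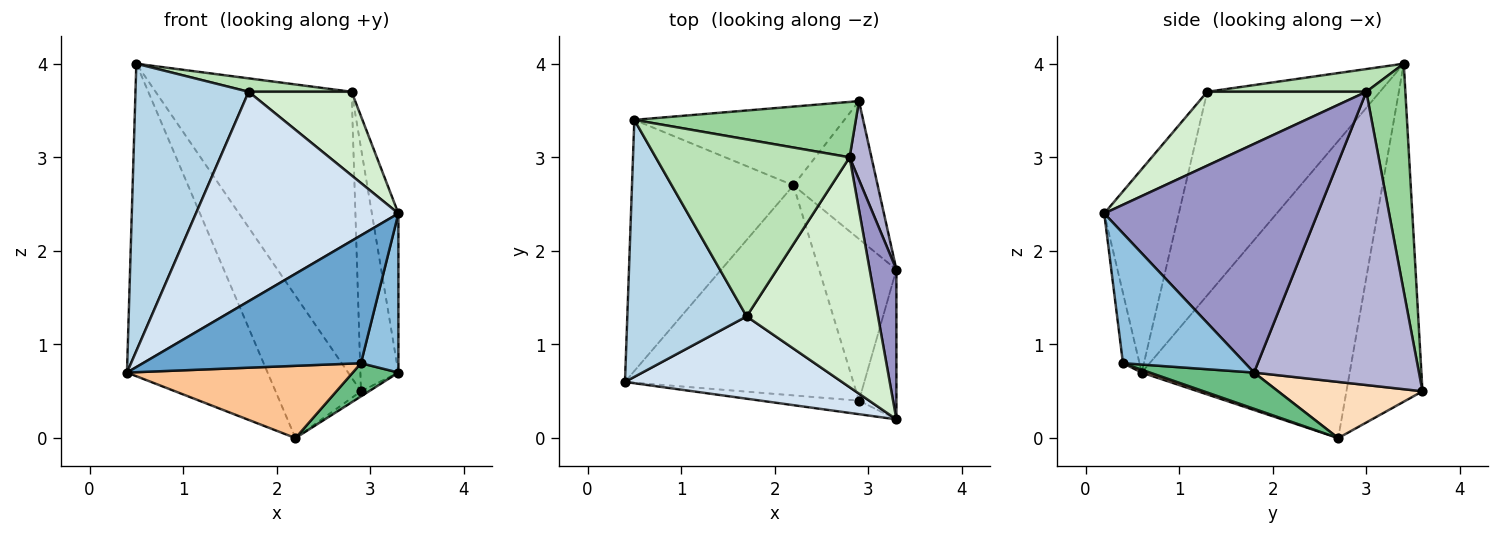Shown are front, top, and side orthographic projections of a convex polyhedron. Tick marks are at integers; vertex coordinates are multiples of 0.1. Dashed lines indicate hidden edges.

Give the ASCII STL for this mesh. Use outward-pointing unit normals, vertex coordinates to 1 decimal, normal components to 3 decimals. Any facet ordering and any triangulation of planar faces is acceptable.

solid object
 facet normal -0.075 -0.992 -0.105
  outer loop
   vertex 2.9 0.4 0.8
   vertex 3.3 0.2 2.4
   vertex 0.4 0.6 0.7
  endloop
 endfacet
 facet normal 0.922 -0.282 -0.266
  outer loop
   vertex 2.9 0.4 0.8
   vertex 3.3 1.8 0.7
   vertex 3.3 0.2 2.4
  endloop
 endfacet
 facet normal -0.751 -0.492 0.440
  outer loop
   vertex 1.7 1.3 3.7
   vertex 0.5 3.4 4.0
   vertex 0.4 0.6 0.7
  endloop
 endfacet
 facet normal -0.324 -0.880 0.346
  outer loop
   vertex 1.7 1.3 3.7
   vertex 0.4 0.6 0.7
   vertex 3.3 0.2 2.4
  endloop
 endfacet
 facet normal -0.755 0.511 -0.410
  outer loop
   vertex 2.2 2.7 0.0
   vertex 0.4 0.6 0.7
   vertex 0.5 3.4 4.0
  endloop
 endfacet
 facet normal -0.615 0.690 -0.382
  outer loop
   vertex 2.2 2.7 0.0
   vertex 0.5 3.4 4.0
   vertex 2.9 3.6 0.5
  endloop
 endfacet
 facet normal 0.012 -0.325 -0.946
  outer loop
   vertex 2.2 2.7 0.0
   vertex 2.9 0.4 0.8
   vertex 0.4 0.6 0.7
  endloop
 endfacet
 facet normal 0.554 0.031 -0.832
  outer loop
   vertex 2.2 2.7 0.0
   vertex 2.9 3.6 0.5
   vertex 3.3 1.8 0.7
  endloop
 endfacet
 facet normal 0.417 -0.183 -0.890
  outer loop
   vertex 2.2 2.7 0.0
   vertex 3.3 1.8 0.7
   vertex 2.9 0.4 0.8
  endloop
 endfacet
 facet normal 0.192 0.963 0.187
  outer loop
   vertex 2.8 3.0 3.7
   vertex 2.9 3.6 0.5
   vertex 0.5 3.4 4.0
  endloop
 endfacet
 facet normal 0.116 -0.075 0.990
  outer loop
   vertex 2.8 3.0 3.7
   vertex 0.5 3.4 4.0
   vertex 1.7 1.3 3.7
  endloop
 endfacet
 facet normal 0.467 -0.302 0.831
  outer loop
   vertex 2.8 3.0 3.7
   vertex 1.7 1.3 3.7
   vertex 3.3 0.2 2.4
  endloop
 endfacet
 facet normal 0.986 0.122 0.115
  outer loop
   vertex 2.8 3.0 3.7
   vertex 3.3 0.2 2.4
   vertex 3.3 1.8 0.7
  endloop
 endfacet
 facet normal 0.972 0.224 0.072
  outer loop
   vertex 2.8 3.0 3.7
   vertex 3.3 1.8 0.7
   vertex 2.9 3.6 0.5
  endloop
 endfacet
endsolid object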